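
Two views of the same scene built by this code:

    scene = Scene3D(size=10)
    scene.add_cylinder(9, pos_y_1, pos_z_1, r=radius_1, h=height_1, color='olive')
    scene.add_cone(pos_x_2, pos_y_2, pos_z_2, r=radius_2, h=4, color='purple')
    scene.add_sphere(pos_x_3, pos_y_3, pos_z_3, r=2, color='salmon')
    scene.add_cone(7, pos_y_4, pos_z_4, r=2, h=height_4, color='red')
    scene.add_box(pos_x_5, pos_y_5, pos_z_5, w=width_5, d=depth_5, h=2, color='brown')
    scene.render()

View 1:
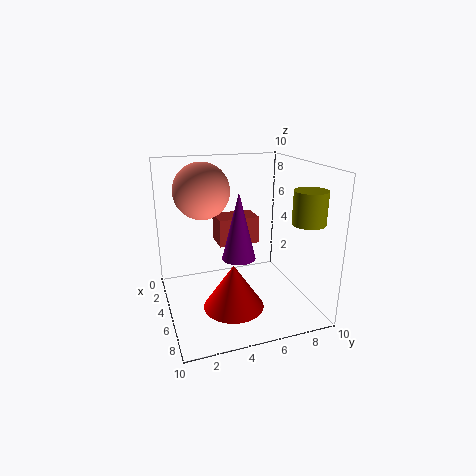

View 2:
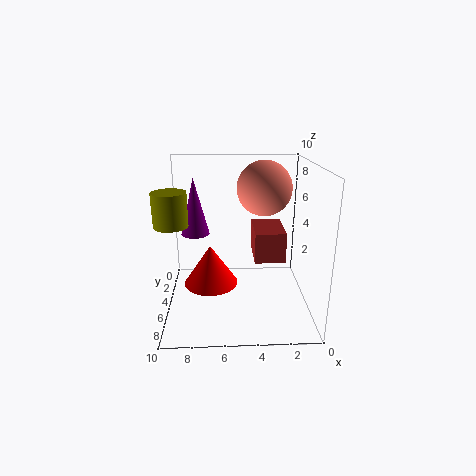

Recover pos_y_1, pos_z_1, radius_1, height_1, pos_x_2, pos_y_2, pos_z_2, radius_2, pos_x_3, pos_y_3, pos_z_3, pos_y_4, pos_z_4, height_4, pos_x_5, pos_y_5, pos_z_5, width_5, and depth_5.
pos_y_1 = 8
pos_z_1 = 7
radius_1 = 1
height_1 = 2
pos_x_2 = 8
pos_y_2 = 4
pos_z_2 = 5
radius_2 = 1
pos_x_3 = 3
pos_y_3 = 3
pos_z_3 = 8
pos_y_4 = 4
pos_z_4 = 1
height_4 = 3
pos_x_5 = 2
pos_y_5 = 4
pos_z_5 = 4
width_5 = 2
depth_5 = 3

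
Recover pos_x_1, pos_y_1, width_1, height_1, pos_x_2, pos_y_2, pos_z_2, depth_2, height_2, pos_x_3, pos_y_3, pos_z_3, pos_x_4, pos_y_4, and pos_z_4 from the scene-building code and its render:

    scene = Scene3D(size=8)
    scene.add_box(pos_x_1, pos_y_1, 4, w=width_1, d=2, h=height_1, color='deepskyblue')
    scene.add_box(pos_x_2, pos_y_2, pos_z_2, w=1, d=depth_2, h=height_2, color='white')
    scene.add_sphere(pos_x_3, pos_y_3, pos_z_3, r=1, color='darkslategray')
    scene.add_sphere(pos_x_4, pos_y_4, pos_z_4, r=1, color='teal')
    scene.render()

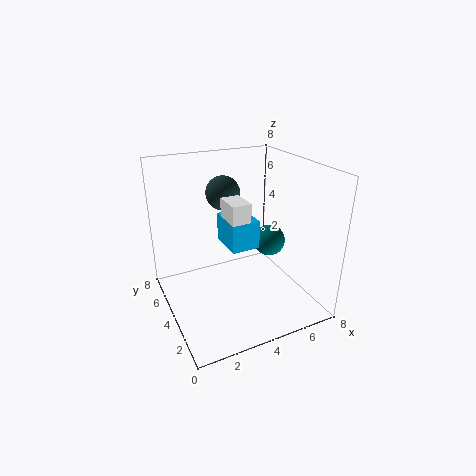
pos_x_1 = 3
pos_y_1 = 2.5
width_1 = 1.5
height_1 = 1.5
pos_x_2 = 3
pos_y_2 = 2.5
pos_z_2 = 5
depth_2 = 1.5
height_2 = 1.5
pos_x_3 = 4
pos_y_3 = 6
pos_z_3 = 6
pos_x_4 = 7
pos_y_4 = 5.5
pos_z_4 = 2.5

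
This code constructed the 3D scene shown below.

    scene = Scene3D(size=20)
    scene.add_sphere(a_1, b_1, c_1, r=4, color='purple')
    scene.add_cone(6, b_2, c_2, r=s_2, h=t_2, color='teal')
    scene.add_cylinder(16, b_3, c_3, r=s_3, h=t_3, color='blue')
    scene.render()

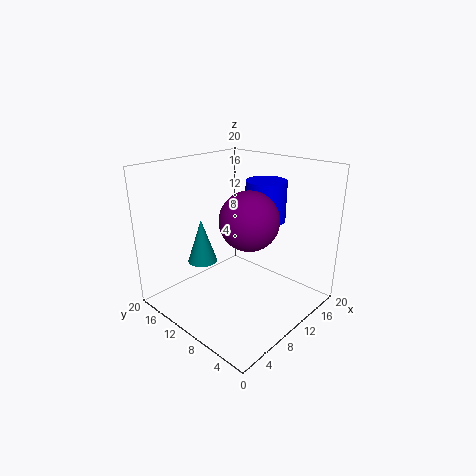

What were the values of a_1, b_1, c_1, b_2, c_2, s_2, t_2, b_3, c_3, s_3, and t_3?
a_1 = 10
b_1 = 8
c_1 = 13
b_2 = 13
c_2 = 7
s_2 = 2
t_2 = 6
b_3 = 10
c_3 = 11
s_3 = 3
t_3 = 6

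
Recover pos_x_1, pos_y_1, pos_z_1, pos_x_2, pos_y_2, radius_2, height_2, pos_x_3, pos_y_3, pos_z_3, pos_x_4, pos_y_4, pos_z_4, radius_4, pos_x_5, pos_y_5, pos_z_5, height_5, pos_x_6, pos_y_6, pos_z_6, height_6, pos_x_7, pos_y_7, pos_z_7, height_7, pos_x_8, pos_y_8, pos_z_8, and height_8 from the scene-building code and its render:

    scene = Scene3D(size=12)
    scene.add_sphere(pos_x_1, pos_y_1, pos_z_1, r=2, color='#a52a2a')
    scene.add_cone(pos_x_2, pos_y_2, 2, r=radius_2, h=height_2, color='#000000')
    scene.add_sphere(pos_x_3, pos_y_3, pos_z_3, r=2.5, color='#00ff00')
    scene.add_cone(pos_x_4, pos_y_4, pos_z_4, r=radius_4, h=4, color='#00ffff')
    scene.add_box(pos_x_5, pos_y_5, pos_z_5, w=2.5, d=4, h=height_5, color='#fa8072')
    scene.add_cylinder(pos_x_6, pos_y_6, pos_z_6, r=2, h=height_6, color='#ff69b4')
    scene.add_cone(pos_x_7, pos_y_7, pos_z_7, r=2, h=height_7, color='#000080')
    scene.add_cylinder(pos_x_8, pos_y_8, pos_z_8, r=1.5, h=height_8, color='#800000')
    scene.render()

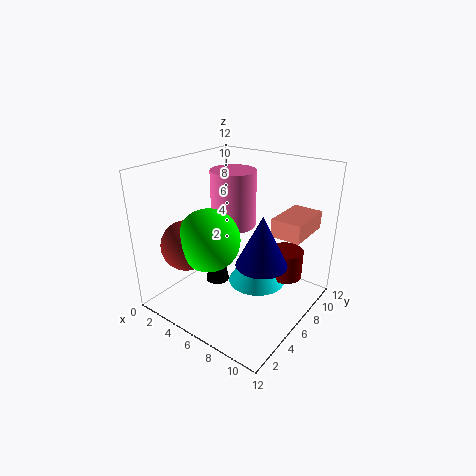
pos_x_1 = 3.5; pos_y_1 = 2.5; pos_z_1 = 6; pos_x_2 = 4.5; pos_y_2 = 5; radius_2 = 1; height_2 = 5; pos_x_3 = 5; pos_y_3 = 3.5; pos_z_3 = 6.5; pos_x_4 = 7; pos_y_4 = 7.5; pos_z_4 = 1.5; radius_4 = 2.5; pos_x_5 = 8.5; pos_y_5 = 7; pos_z_5 = 6.5; height_5 = 1.5; pos_x_6 = 4; pos_y_6 = 8; pos_z_6 = 6; height_6 = 5; pos_x_7 = 9; pos_y_7 = 5; pos_z_7 = 5; height_7 = 4; pos_x_8 = 9; pos_y_8 = 9; pos_z_8 = 2; height_8 = 2.5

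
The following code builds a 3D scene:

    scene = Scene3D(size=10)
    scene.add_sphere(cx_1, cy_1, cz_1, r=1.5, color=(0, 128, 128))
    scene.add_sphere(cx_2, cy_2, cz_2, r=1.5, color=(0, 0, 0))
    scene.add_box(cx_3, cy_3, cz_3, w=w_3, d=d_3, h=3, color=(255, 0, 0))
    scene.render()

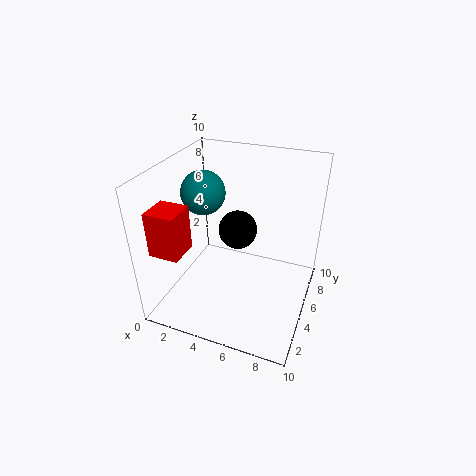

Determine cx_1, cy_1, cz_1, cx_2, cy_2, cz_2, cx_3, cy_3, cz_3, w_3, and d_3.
cx_1 = 2.5, cy_1 = 5, cz_1 = 8, cx_2 = 4, cy_2 = 7.5, cz_2 = 4, cx_3 = 0.5, cy_3 = 1, cz_3 = 5, w_3 = 2, d_3 = 2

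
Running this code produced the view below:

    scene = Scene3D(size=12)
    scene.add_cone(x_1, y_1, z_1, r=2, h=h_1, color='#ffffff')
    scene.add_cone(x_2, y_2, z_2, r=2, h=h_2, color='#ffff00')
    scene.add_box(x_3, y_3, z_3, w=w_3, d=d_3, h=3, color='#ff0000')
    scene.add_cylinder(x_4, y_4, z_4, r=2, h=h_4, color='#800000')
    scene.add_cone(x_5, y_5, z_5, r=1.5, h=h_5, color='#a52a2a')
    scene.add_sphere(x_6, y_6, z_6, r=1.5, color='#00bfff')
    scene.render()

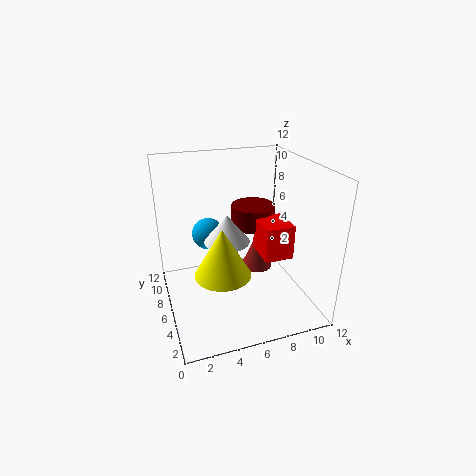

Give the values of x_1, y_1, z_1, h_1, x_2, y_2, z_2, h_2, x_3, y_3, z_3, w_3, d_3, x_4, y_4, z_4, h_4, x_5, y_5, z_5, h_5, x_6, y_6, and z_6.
x_1 = 5.5, y_1 = 7.5, z_1 = 5, h_1 = 2.5, x_2 = 3.5, y_2 = 2, z_2 = 5.5, h_2 = 3.5, x_3 = 8, y_3 = 4.5, z_3 = 4, w_3 = 2.5, d_3 = 3, x_4 = 8.5, y_4 = 9, z_4 = 5.5, h_4 = 2, x_5 = 9, y_5 = 9, z_5 = 1, h_5 = 3.5, x_6 = 4.5, y_6 = 10.5, z_6 = 4.5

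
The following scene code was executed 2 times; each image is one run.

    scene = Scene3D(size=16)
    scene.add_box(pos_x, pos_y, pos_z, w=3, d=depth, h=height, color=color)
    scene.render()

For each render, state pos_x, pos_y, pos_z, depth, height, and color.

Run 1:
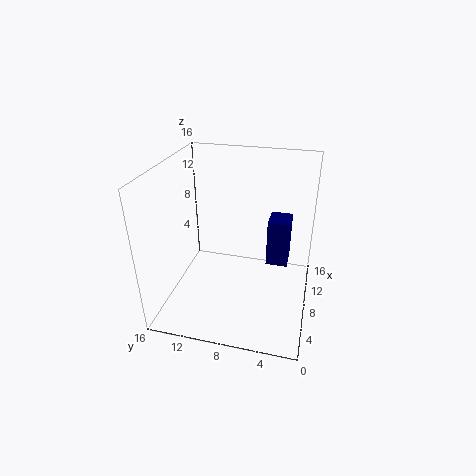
pos_x = 9.5
pos_y = 2.5
pos_z = 4
depth = 2.5
height = 5.5
color = 'navy'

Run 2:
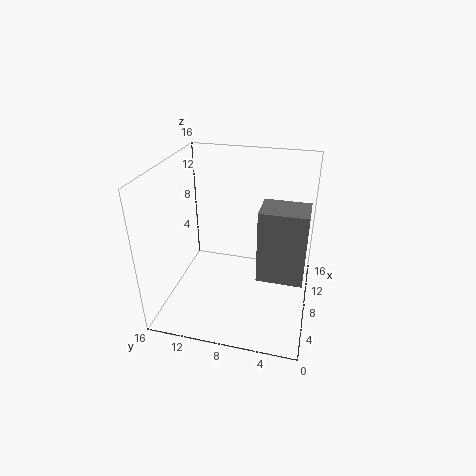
pos_x = 0.5
pos_y = 0.5
pos_z = 8.5
depth = 4
height = 6.5
color = 'gray'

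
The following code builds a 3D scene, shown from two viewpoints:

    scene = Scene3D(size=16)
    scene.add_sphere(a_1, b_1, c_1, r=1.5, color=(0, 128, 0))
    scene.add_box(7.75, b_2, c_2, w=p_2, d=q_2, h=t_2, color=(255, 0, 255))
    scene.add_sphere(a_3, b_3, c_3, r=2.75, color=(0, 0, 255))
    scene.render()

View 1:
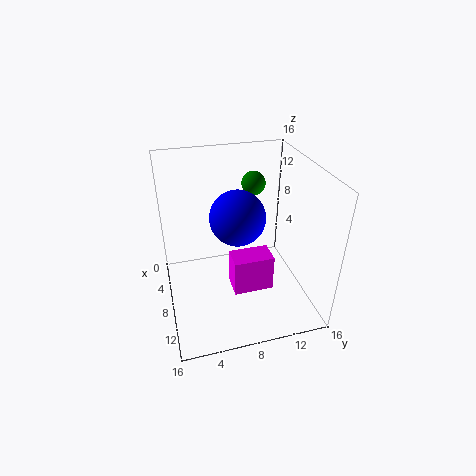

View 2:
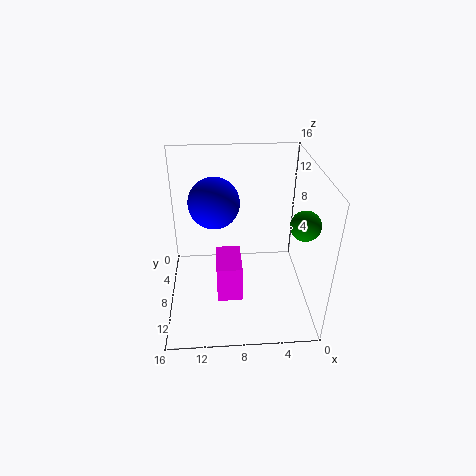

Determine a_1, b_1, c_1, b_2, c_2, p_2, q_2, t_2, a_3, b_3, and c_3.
a_1 = 1.75; b_1 = 11.75; c_1 = 11.5; b_2 = 7; c_2 = 2; p_2 = 2.75; q_2 = 4.5; t_2 = 4.25; a_3 = 10.5; b_3 = 7.25; c_3 = 12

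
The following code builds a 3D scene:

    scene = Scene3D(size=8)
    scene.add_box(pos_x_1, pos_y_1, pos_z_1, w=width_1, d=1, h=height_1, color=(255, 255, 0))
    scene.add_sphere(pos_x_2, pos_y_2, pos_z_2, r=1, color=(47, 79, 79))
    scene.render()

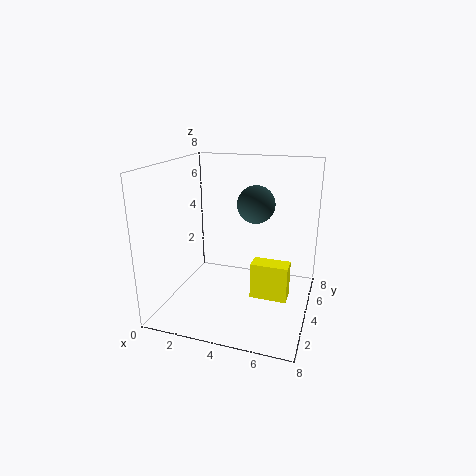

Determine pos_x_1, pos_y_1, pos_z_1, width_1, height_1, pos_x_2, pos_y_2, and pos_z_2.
pos_x_1 = 5; pos_y_1 = 3; pos_z_1 = 1; width_1 = 2; height_1 = 2; pos_x_2 = 5; pos_y_2 = 4; pos_z_2 = 6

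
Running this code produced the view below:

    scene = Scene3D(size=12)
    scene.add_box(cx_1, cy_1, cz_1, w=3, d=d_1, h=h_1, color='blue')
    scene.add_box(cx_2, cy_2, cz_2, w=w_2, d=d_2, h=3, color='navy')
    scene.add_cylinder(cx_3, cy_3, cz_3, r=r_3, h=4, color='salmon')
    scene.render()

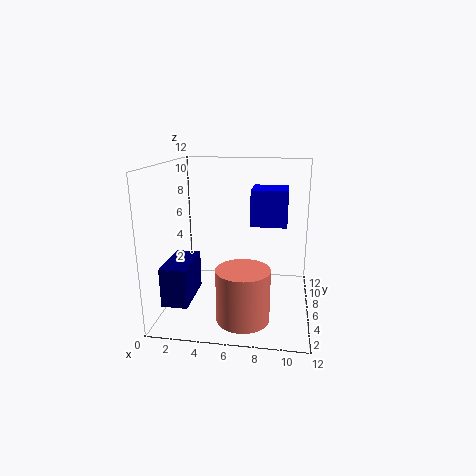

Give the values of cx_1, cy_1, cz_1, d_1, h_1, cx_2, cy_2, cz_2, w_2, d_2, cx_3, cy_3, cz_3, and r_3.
cx_1 = 7; cy_1 = 6; cz_1 = 7; d_1 = 3; h_1 = 3; cx_2 = 1; cy_2 = 1; cz_2 = 2; w_2 = 2; d_2 = 4; cx_3 = 7; cy_3 = 2; cz_3 = 1; r_3 = 2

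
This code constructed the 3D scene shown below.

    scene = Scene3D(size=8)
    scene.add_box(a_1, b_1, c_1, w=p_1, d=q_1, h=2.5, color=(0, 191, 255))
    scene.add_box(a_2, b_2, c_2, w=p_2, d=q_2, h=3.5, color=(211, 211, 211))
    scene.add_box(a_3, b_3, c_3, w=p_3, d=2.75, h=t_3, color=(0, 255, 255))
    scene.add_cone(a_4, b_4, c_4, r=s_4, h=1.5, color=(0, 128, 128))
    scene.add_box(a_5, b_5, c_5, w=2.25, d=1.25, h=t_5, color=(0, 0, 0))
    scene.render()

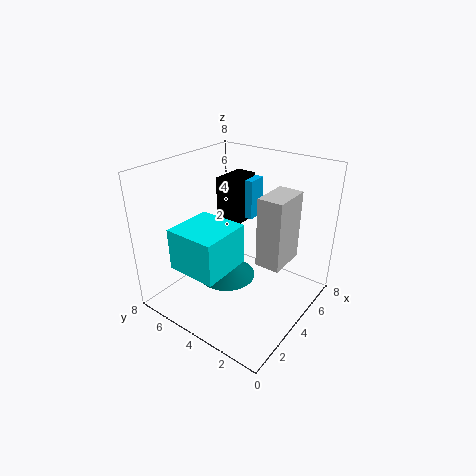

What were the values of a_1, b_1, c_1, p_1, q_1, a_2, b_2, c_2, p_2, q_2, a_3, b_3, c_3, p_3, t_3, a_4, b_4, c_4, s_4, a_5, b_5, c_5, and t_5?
a_1 = 6.75; b_1 = 5; c_1 = 3.75; p_1 = 1.25; q_1 = 2; a_2 = 2.75; b_2 = 0.75; c_2 = 3.75; p_2 = 2; q_2 = 1.25; a_3 = 0.75; b_3 = 3.25; c_3 = 3; p_3 = 2.75; t_3 = 2.25; a_4 = 4.5; b_4 = 5.25; c_4 = 0.75; s_4 = 1.75; a_5 = 5.5; b_5 = 5.5; c_5 = 3.5; t_5 = 3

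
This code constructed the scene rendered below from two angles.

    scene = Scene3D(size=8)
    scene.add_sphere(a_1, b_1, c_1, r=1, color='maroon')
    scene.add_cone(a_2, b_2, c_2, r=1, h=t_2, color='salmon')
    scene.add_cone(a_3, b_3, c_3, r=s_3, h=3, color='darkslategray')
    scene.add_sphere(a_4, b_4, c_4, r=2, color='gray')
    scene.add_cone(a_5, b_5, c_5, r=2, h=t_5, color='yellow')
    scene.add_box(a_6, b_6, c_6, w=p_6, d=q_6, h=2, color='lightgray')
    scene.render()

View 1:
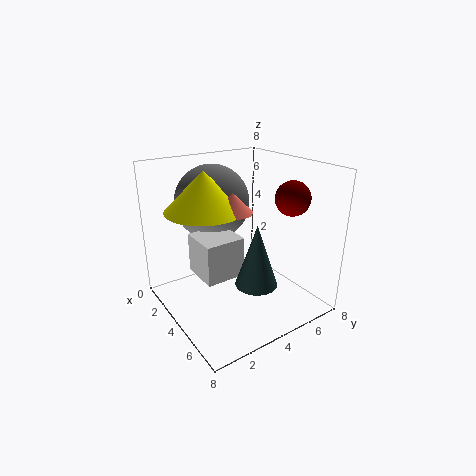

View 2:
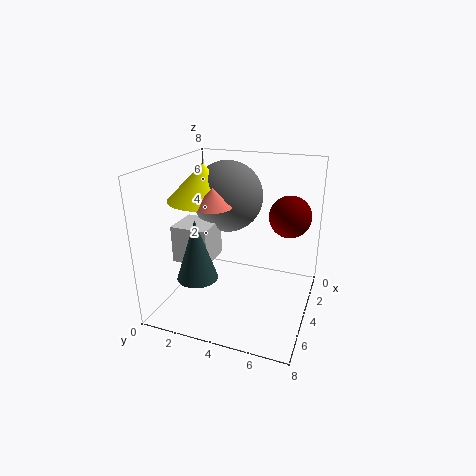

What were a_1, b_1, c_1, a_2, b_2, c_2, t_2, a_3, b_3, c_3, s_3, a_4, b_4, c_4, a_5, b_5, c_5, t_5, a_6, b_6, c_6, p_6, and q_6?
a_1 = 5
b_1 = 7
c_1 = 6
a_2 = 5
b_2 = 3
c_2 = 6
t_2 = 1
a_3 = 7
b_3 = 3
c_3 = 3
s_3 = 1
a_4 = 3
b_4 = 3
c_4 = 6
a_5 = 4
b_5 = 2
c_5 = 6
t_5 = 2
a_6 = 4
b_6 = 1
c_6 = 3
p_6 = 2
q_6 = 2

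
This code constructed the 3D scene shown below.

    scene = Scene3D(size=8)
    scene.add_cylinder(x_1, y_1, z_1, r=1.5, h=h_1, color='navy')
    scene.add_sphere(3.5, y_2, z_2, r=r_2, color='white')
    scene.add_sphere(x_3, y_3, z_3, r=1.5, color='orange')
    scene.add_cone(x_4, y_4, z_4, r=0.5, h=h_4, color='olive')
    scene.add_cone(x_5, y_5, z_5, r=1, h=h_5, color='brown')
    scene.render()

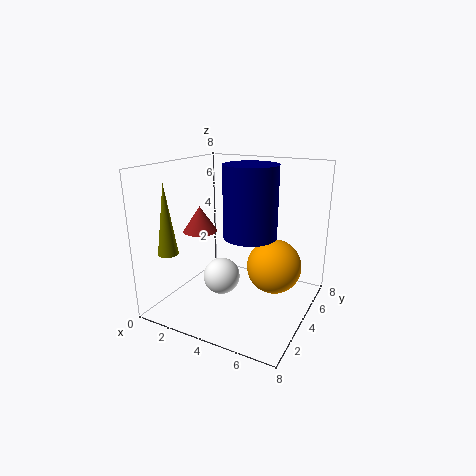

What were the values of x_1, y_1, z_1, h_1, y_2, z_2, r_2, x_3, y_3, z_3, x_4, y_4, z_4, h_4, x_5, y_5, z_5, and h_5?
x_1 = 4.5
y_1 = 4.5
z_1 = 4
h_1 = 4
y_2 = 3
z_2 = 2
r_2 = 1
x_3 = 6
y_3 = 4.5
z_3 = 2.5
x_4 = 2
y_4 = 0.5
z_4 = 4
h_4 = 3.5
x_5 = 1.5
y_5 = 4
z_5 = 4
h_5 = 1.5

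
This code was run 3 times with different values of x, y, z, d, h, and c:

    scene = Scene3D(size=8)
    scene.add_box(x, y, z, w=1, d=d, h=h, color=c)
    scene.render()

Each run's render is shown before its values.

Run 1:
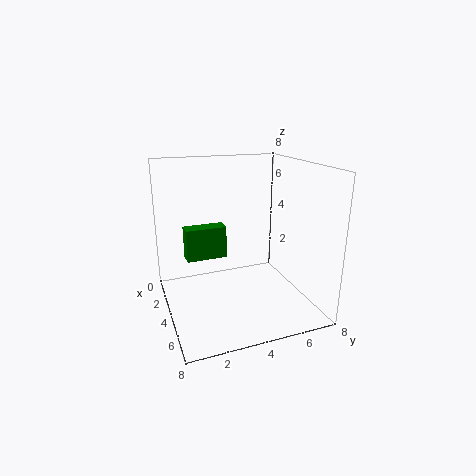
x = 1, y = 1.5, z = 2, d = 2.5, h = 2, c = 'green'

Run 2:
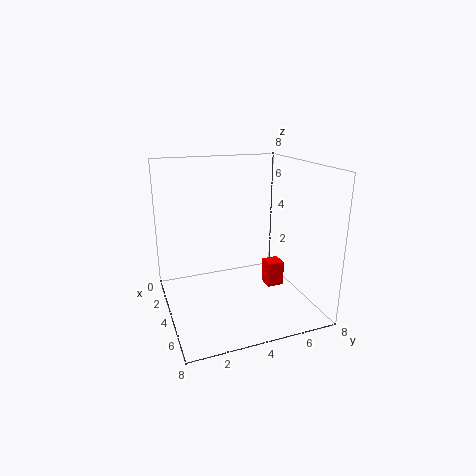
x = 3, y = 6, z = 0.5, d = 1, h = 1.5, c = 'red'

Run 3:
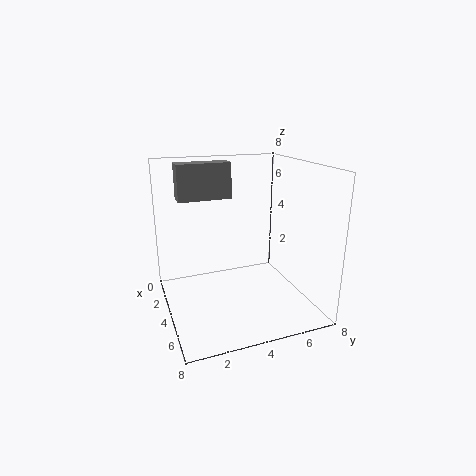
x = 2, y = 1, z = 6, d = 3, h = 2, c = 'gray'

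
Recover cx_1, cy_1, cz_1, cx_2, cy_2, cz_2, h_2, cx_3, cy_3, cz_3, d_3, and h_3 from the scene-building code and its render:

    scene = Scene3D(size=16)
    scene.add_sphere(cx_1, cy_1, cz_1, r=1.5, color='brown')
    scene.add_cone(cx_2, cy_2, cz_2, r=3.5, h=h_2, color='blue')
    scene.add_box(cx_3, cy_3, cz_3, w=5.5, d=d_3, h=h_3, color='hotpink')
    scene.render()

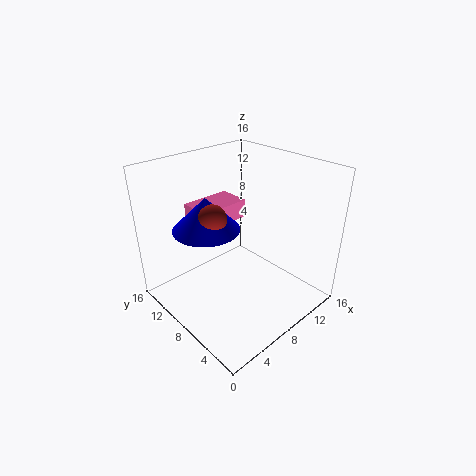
cx_1 = 4.5, cy_1 = 8, cz_1 = 11.5, cx_2 = 4.5, cy_2 = 9, cz_2 = 10, h_2 = 3.5, cx_3 = 4, cy_3 = 8.5, cz_3 = 10, d_3 = 3.5, h_3 = 2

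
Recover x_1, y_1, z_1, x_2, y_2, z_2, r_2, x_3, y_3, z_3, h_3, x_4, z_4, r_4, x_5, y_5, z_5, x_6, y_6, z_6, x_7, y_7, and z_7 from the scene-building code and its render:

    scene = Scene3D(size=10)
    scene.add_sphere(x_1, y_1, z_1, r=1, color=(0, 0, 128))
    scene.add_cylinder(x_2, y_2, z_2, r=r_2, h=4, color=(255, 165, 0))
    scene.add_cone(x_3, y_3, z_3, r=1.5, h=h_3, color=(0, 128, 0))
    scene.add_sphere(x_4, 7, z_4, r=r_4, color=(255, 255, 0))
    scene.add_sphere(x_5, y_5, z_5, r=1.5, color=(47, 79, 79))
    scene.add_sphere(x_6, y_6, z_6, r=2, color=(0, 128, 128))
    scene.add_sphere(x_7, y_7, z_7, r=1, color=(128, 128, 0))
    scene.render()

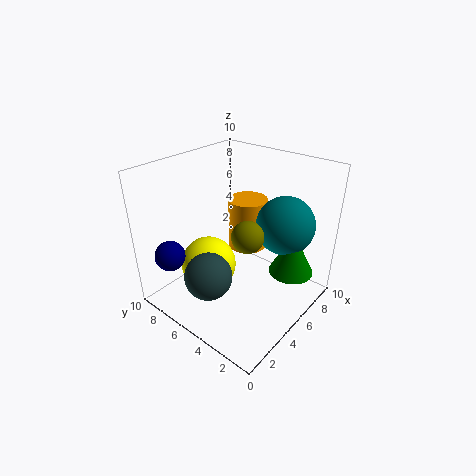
x_1 = 1
y_1 = 7.5
z_1 = 4.5
x_2 = 8
y_2 = 6.5
z_2 = 2.5
r_2 = 1.5
x_3 = 6.5
y_3 = 1.5
z_3 = 3
h_3 = 3
x_4 = 4
z_4 = 2.5
r_4 = 2
x_5 = 1.5
y_5 = 4.5
z_5 = 4
x_6 = 7
y_6 = 2.5
z_6 = 6
x_7 = 3.5
y_7 = 3
z_7 = 6.5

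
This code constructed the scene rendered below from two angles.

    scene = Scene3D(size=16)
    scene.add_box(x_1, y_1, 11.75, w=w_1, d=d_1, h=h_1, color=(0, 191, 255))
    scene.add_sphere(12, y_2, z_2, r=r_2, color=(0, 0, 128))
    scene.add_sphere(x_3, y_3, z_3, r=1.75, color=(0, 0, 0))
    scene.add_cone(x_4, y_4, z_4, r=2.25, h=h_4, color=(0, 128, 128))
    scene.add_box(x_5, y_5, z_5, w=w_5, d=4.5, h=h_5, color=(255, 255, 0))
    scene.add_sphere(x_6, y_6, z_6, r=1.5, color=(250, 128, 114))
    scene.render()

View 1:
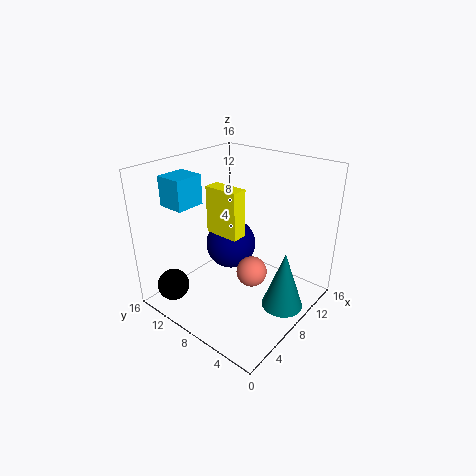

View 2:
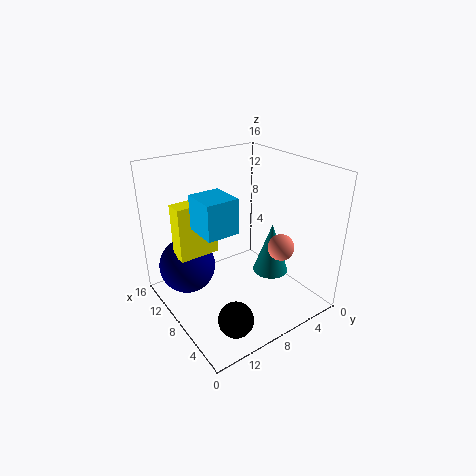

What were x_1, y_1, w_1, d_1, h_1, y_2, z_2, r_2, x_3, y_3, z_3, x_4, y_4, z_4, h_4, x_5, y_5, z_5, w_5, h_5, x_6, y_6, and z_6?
x_1 = 3, y_1 = 11.5, w_1 = 3.25, d_1 = 3, h_1 = 3.25, y_2 = 12.5, z_2 = 4, r_2 = 3.25, x_3 = 2, y_3 = 12.5, z_3 = 3, x_4 = 8.75, y_4 = 2.25, z_4 = 1.25, h_4 = 6.5, x_5 = 9.5, y_5 = 9.75, z_5 = 6.25, w_5 = 2, h_5 = 6, x_6 = 5.25, y_6 = 4, z_6 = 6.75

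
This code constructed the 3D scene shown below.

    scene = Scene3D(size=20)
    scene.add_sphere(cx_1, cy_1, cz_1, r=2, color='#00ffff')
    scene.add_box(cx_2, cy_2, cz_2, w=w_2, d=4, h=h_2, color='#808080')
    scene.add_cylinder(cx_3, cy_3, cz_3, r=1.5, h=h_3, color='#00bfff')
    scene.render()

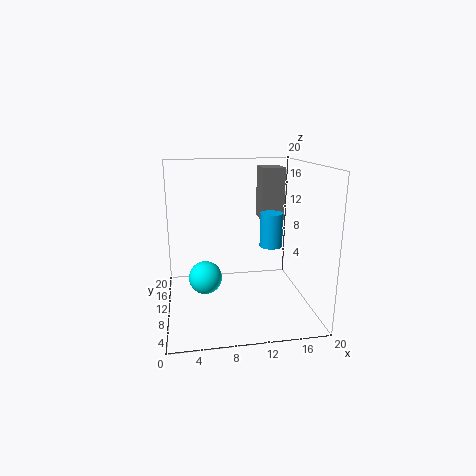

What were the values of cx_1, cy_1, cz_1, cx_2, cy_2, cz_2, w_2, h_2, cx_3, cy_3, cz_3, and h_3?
cx_1 = 5; cy_1 = 4.5; cz_1 = 7; cx_2 = 14.5; cy_2 = 14.5; cz_2 = 11; w_2 = 3.5; h_2 = 8; cx_3 = 14; cy_3 = 7.5; cz_3 = 9.5; h_3 = 4.5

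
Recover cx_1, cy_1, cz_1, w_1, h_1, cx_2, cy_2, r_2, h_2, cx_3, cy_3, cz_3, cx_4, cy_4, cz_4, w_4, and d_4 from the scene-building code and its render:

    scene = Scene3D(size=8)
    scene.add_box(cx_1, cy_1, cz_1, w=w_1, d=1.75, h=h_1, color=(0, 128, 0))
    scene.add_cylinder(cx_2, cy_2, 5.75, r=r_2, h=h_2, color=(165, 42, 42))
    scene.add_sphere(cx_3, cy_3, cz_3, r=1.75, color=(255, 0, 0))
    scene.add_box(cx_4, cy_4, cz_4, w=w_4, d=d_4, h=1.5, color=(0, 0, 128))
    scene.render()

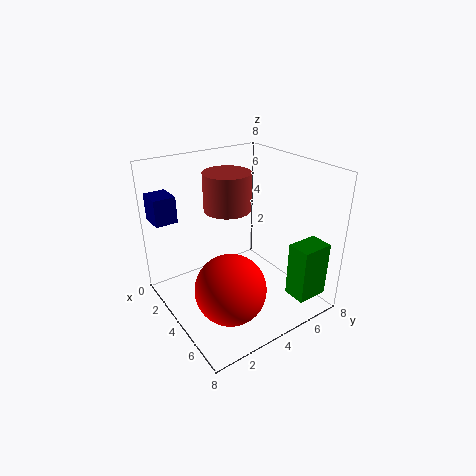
cx_1 = 6.5, cy_1 = 5.5, cz_1 = 1.25, w_1 = 1.25, h_1 = 3, cx_2 = 3.75, cy_2 = 3.5, r_2 = 1.25, h_2 = 2, cx_3 = 6.25, cy_3 = 2, cz_3 = 2.75, cx_4 = 0.25, cy_4 = 0.25, cz_4 = 4.75, w_4 = 1.5, d_4 = 1.25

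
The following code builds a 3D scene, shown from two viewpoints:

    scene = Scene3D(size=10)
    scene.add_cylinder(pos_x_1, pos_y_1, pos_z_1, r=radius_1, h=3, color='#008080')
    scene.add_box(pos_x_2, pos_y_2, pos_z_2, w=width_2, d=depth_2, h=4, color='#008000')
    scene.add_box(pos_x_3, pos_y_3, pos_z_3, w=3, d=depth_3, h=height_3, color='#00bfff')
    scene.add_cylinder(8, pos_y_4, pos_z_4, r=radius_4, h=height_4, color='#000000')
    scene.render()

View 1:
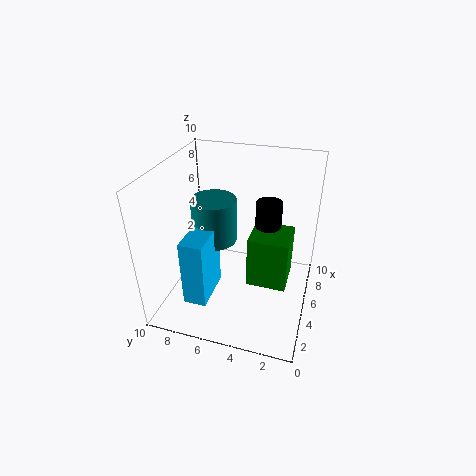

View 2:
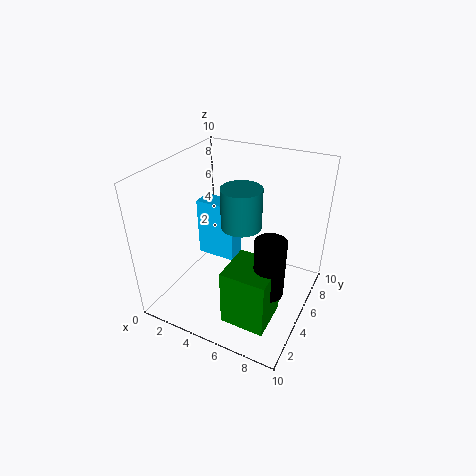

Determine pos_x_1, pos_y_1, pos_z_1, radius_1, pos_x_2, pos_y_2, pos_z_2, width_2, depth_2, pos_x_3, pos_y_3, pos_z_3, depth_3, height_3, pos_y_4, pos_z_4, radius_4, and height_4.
pos_x_1 = 4.5, pos_y_1 = 6.5, pos_z_1 = 5, radius_1 = 1.5, pos_x_2 = 5.5, pos_y_2 = 1.5, pos_z_2 = 0.5, width_2 = 3, depth_2 = 3, pos_x_3 = 1, pos_y_3 = 6, pos_z_3 = 2, depth_3 = 1.5, height_3 = 4.5, pos_y_4 = 3.5, pos_z_4 = 2.5, radius_4 = 1, height_4 = 4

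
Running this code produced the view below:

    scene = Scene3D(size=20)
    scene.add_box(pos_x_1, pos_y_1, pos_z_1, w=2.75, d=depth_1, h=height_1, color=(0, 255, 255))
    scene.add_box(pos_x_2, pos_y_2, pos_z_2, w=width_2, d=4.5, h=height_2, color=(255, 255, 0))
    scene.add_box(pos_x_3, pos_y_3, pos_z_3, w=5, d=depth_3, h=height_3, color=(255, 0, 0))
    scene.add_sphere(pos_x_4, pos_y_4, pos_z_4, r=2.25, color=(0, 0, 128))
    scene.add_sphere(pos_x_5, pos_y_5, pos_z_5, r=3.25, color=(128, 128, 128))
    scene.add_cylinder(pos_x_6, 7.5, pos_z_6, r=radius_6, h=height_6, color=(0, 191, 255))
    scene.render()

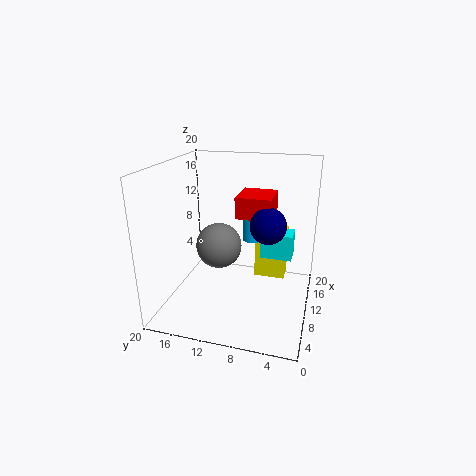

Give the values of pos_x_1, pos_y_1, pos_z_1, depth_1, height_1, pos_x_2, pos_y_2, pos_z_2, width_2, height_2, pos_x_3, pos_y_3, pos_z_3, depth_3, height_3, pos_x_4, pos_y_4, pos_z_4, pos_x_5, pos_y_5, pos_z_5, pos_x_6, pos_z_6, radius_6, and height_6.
pos_x_1 = 7
pos_y_1 = 2.25
pos_z_1 = 9
depth_1 = 4
height_1 = 3.25
pos_x_2 = 13
pos_y_2 = 3.75
pos_z_2 = 2.75
width_2 = 3
height_2 = 7.5
pos_x_3 = 6.75
pos_y_3 = 5
pos_z_3 = 14
depth_3 = 4.5
height_3 = 2.75
pos_x_4 = 6.75
pos_y_4 = 5.25
pos_z_4 = 13.5
pos_x_5 = 10.5
pos_y_5 = 13
pos_z_5 = 8.25
pos_x_6 = 8
pos_z_6 = 11
radius_6 = 1.25
height_6 = 3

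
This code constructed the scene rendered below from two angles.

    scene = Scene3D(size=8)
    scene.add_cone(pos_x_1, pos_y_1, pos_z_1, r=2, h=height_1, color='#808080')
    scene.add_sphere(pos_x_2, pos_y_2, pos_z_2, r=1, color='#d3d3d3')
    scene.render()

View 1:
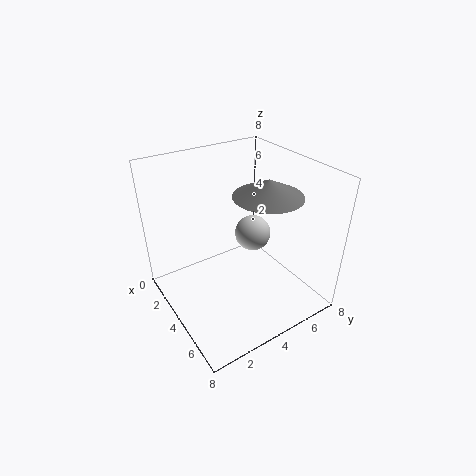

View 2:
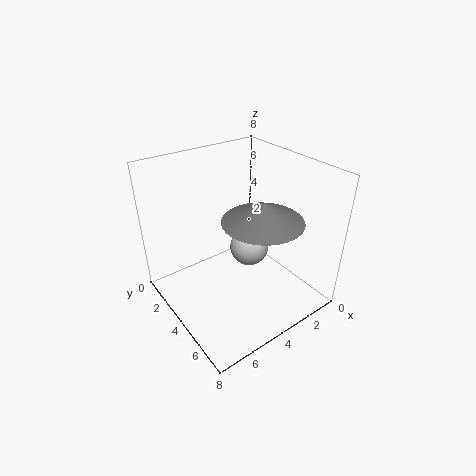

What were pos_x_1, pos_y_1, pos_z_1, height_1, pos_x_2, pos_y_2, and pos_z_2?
pos_x_1 = 4, pos_y_1 = 6, pos_z_1 = 6, height_1 = 1, pos_x_2 = 4, pos_y_2 = 5, pos_z_2 = 4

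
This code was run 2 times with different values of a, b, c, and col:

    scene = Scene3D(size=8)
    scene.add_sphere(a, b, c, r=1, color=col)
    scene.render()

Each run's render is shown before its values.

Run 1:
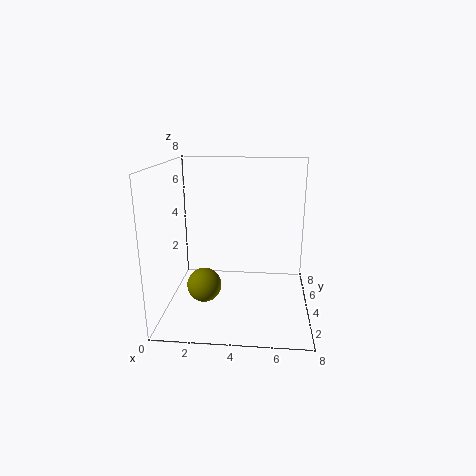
a = 2, b = 4, c = 1, col = 'olive'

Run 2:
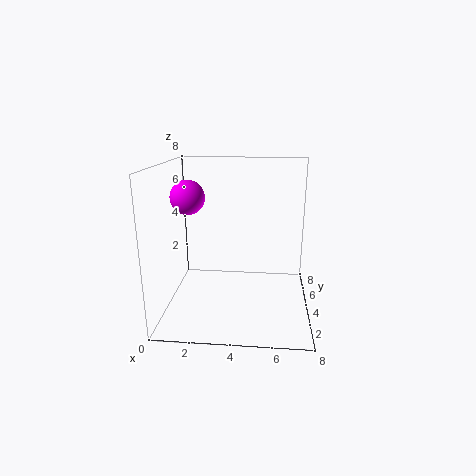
a = 1, b = 5, c = 6, col = 'magenta'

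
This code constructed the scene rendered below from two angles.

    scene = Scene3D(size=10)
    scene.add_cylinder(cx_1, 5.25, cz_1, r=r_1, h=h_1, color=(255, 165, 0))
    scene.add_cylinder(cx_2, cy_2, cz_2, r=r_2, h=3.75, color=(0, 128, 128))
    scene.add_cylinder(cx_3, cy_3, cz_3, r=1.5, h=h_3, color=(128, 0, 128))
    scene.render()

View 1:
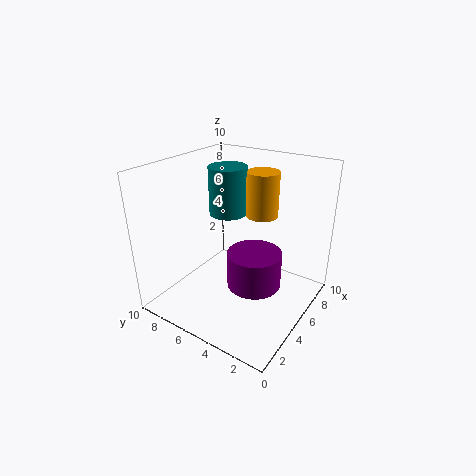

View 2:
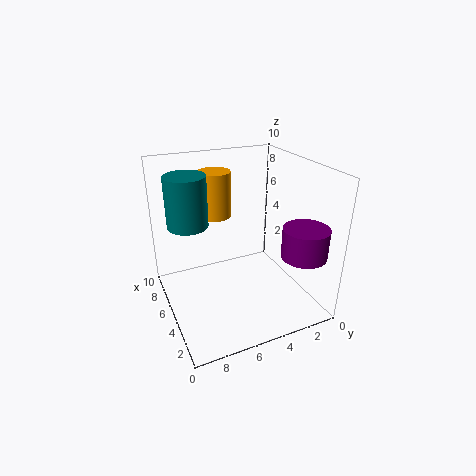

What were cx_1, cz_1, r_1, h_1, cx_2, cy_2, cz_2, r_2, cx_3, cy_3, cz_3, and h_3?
cx_1 = 8.75; cz_1 = 5.25; r_1 = 1.25; h_1 = 3.5; cx_2 = 7.75; cy_2 = 7.75; cz_2 = 5.25; r_2 = 1.5; cx_3 = 1.75; cy_3 = 1.75; cz_3 = 4.5; h_3 = 2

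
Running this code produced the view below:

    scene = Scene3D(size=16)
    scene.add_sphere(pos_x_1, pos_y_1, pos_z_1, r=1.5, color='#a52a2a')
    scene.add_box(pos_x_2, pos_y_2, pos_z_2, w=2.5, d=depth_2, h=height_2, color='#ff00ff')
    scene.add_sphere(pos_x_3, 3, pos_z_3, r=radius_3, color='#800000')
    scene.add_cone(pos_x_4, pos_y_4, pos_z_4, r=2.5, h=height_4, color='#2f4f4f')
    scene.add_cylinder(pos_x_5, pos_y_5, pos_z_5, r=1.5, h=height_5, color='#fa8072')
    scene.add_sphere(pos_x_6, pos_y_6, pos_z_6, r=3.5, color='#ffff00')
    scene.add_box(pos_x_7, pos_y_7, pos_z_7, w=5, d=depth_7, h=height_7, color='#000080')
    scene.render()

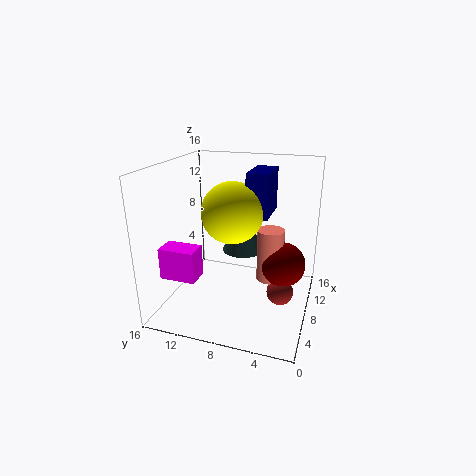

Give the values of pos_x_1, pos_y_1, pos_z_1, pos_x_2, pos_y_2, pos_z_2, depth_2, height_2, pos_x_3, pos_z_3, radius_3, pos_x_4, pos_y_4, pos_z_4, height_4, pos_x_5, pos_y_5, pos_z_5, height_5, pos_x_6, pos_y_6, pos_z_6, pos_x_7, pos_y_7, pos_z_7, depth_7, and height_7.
pos_x_1 = 8, pos_y_1 = 3, pos_z_1 = 2, pos_x_2 = 3.5, pos_y_2 = 11.5, pos_z_2 = 4, depth_2 = 4, height_2 = 3.5, pos_x_3 = 9, pos_z_3 = 5, radius_3 = 2.5, pos_x_4 = 11.5, pos_y_4 = 8.5, pos_z_4 = 5, height_4 = 5.5, pos_x_5 = 9, pos_y_5 = 4.5, pos_z_5 = 3, height_5 = 6, pos_x_6 = 9, pos_y_6 = 9, pos_z_6 = 10.5, pos_x_7 = 9, pos_y_7 = 5, pos_z_7 = 10, depth_7 = 2.5, height_7 = 5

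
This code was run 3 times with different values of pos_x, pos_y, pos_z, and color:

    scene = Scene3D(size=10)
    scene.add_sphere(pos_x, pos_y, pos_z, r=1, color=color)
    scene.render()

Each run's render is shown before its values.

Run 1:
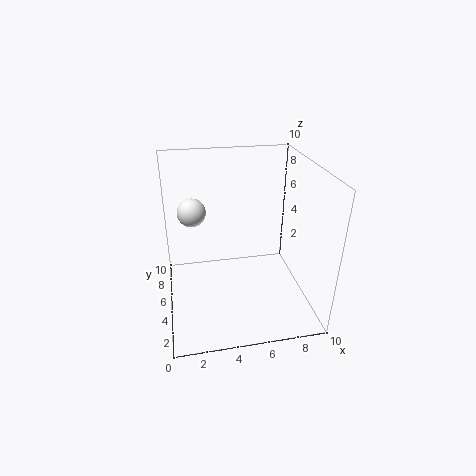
pos_x = 2; pos_y = 6.5; pos_z = 6.5; color = 'white'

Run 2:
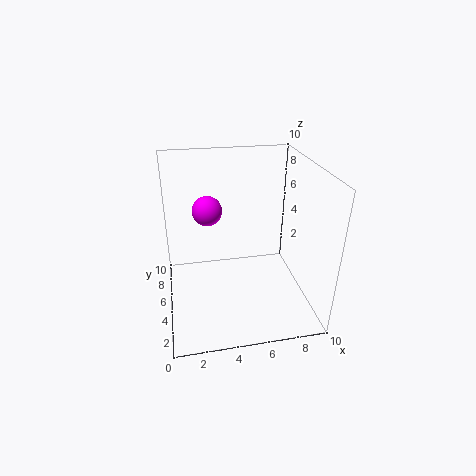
pos_x = 3; pos_y = 5.5; pos_z = 7; color = 'magenta'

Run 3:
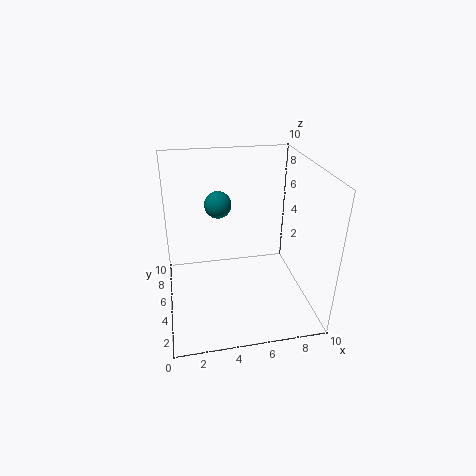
pos_x = 4; pos_y = 7.5; pos_z = 6.5; color = 'teal'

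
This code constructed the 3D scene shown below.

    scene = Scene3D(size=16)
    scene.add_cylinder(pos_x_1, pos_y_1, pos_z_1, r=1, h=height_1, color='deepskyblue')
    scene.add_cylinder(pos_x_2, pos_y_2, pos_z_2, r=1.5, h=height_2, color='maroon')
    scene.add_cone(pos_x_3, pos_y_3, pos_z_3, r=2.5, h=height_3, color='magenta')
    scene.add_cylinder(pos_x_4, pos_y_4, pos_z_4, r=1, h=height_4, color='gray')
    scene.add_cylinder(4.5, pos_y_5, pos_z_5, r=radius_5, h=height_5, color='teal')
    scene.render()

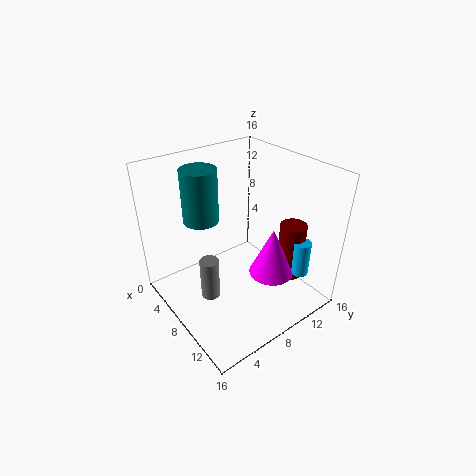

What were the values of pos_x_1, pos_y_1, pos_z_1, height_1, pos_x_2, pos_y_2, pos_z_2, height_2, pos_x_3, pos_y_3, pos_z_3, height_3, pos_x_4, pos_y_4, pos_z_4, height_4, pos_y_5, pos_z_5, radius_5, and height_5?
pos_x_1 = 13; pos_y_1 = 13; pos_z_1 = 4; height_1 = 4; pos_x_2 = 11.5; pos_y_2 = 13; pos_z_2 = 3; height_2 = 6.5; pos_x_3 = 11; pos_y_3 = 10.5; pos_z_3 = 4; height_3 = 5.5; pos_x_4 = 9; pos_y_4 = 3.5; pos_z_4 = 3; height_4 = 4.5; pos_y_5 = 5.5; pos_z_5 = 9.5; radius_5 = 2; height_5 = 6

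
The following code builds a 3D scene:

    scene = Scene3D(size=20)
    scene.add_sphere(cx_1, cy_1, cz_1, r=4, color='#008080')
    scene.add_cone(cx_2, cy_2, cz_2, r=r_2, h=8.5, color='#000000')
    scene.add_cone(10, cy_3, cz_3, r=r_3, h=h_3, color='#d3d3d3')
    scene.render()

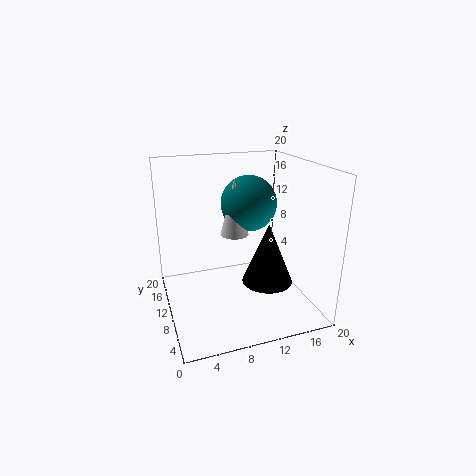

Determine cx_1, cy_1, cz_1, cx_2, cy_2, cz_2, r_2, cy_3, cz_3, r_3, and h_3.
cx_1 = 12.5; cy_1 = 12.5; cz_1 = 14; cx_2 = 13.5; cy_2 = 7.5; cz_2 = 4; r_2 = 3.5; cy_3 = 11.5; cz_3 = 10; r_3 = 2; h_3 = 8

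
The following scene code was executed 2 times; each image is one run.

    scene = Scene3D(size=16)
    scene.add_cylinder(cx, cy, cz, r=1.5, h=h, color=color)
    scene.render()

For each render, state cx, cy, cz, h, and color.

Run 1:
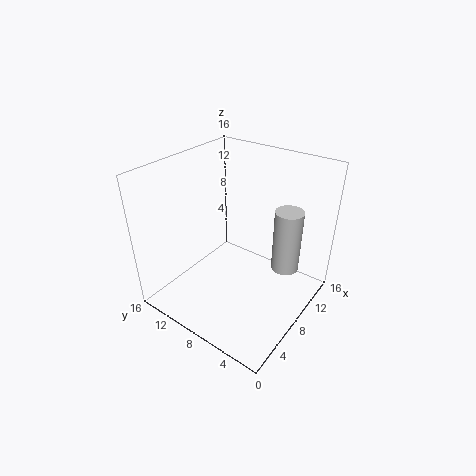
cx = 10
cy = 3
cz = 5
h = 7
color = 'lightgray'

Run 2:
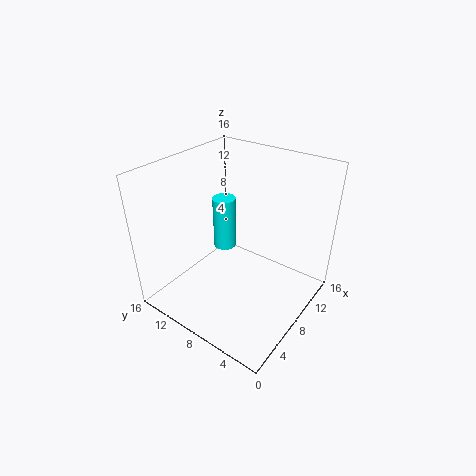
cx = 12.5
cy = 13.5
cz = 2.5
h = 7
color = 'cyan'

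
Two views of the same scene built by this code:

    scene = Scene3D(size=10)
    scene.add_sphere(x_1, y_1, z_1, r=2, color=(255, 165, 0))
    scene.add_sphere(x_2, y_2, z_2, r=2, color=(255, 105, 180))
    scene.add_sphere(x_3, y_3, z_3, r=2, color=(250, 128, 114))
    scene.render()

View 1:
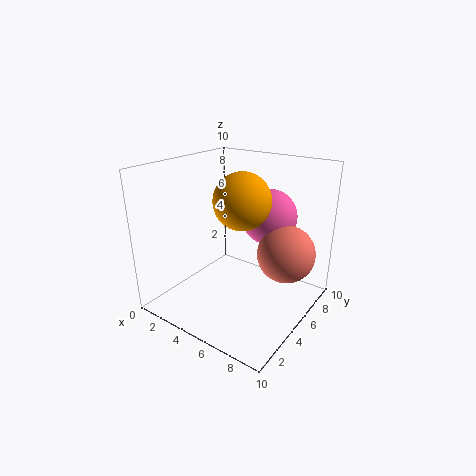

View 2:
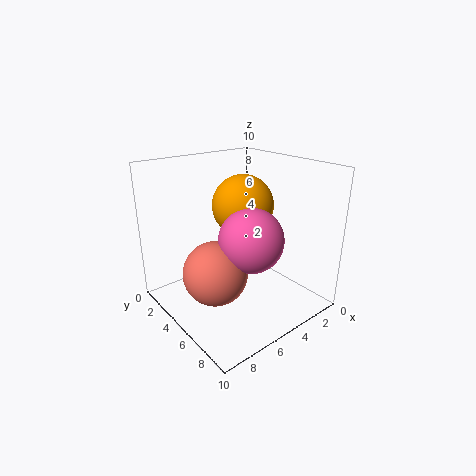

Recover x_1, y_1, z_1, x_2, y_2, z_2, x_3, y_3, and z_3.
x_1 = 5, y_1 = 5.5, z_1 = 7.5, x_2 = 6, y_2 = 7.5, z_2 = 6, x_3 = 8, y_3 = 6.5, z_3 = 4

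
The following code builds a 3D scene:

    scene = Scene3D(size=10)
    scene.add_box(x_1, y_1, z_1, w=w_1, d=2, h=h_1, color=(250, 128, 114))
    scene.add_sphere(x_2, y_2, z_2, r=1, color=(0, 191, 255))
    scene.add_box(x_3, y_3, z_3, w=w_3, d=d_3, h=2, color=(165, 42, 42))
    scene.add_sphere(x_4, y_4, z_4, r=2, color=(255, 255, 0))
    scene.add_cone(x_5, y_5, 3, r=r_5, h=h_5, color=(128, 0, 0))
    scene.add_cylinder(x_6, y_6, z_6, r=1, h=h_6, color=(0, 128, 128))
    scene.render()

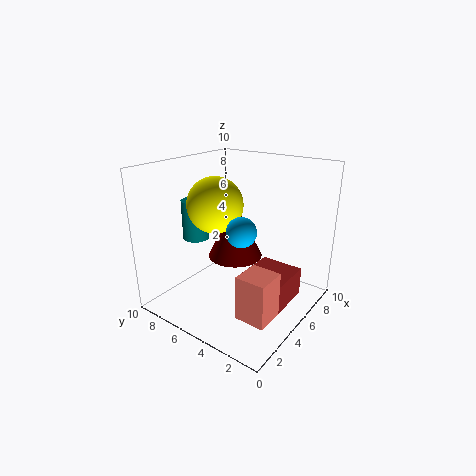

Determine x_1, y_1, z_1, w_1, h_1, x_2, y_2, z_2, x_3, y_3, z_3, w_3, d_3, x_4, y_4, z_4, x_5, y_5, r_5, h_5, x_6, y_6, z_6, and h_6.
x_1 = 2
y_1 = 1
z_1 = 1
w_1 = 2
h_1 = 3
x_2 = 4
y_2 = 4
z_2 = 6
x_3 = 4
y_3 = 1
z_3 = 1
w_3 = 3
d_3 = 3
x_4 = 5
y_4 = 7
z_4 = 7
x_5 = 6
y_5 = 6
r_5 = 2
h_5 = 4
x_6 = 5
y_6 = 9
z_6 = 4
h_6 = 3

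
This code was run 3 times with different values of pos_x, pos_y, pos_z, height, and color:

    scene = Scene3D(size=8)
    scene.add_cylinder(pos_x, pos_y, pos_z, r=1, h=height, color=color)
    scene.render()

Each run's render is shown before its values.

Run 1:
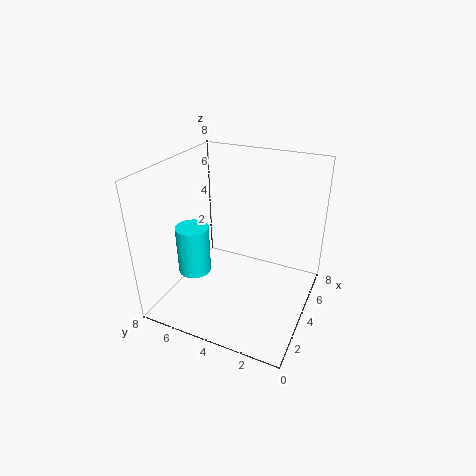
pos_x = 4, pos_y = 7, pos_z = 1, height = 3, color = 'cyan'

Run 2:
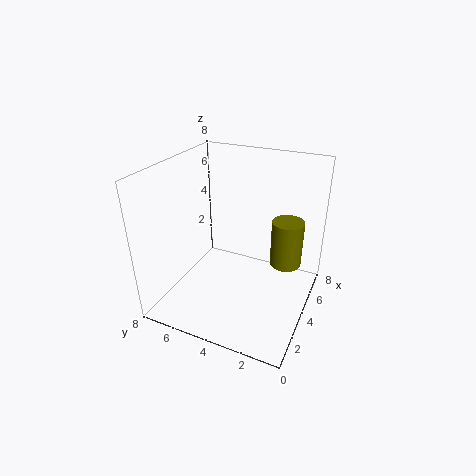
pos_x = 7, pos_y = 2, pos_z = 1, height = 3, color = 'olive'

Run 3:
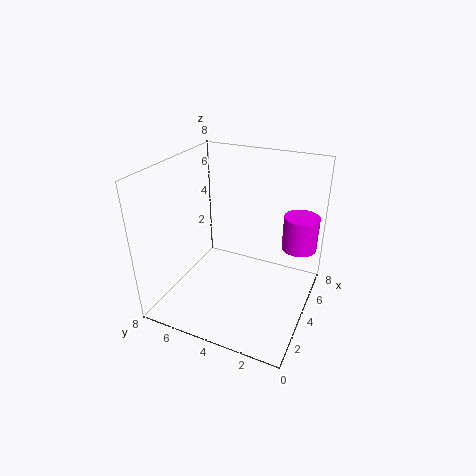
pos_x = 6, pos_y = 1, pos_z = 3, height = 2, color = 'magenta'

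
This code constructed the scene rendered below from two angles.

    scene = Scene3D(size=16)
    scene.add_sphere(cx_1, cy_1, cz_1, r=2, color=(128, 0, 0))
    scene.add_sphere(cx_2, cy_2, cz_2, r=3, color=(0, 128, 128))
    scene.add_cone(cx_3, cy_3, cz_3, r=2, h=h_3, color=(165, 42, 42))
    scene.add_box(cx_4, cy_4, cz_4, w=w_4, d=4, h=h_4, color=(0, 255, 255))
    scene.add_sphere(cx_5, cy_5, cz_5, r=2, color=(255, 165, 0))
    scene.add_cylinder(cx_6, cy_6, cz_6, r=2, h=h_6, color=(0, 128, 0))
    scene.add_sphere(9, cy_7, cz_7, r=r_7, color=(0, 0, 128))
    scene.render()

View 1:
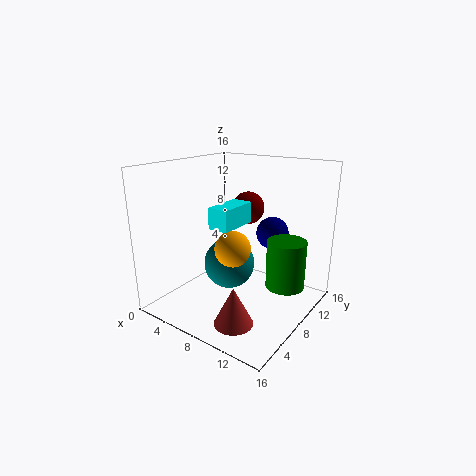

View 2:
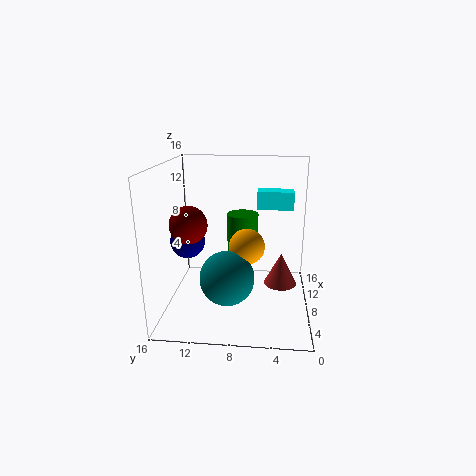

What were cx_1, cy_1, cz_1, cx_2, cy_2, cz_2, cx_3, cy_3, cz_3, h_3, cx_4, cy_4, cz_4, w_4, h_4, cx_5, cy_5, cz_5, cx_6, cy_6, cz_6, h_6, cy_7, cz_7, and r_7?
cx_1 = 6
cy_1 = 13
cz_1 = 10
cx_2 = 6
cy_2 = 9
cz_2 = 4
cx_3 = 11
cy_3 = 3
cz_3 = 1
h_3 = 4
cx_4 = 9
cy_4 = 2
cz_4 = 11
w_4 = 2
h_4 = 2
cx_5 = 8
cy_5 = 7
cz_5 = 7
cx_6 = 14
cy_6 = 8
cz_6 = 4
h_6 = 5
cy_7 = 14
cz_7 = 7
r_7 = 2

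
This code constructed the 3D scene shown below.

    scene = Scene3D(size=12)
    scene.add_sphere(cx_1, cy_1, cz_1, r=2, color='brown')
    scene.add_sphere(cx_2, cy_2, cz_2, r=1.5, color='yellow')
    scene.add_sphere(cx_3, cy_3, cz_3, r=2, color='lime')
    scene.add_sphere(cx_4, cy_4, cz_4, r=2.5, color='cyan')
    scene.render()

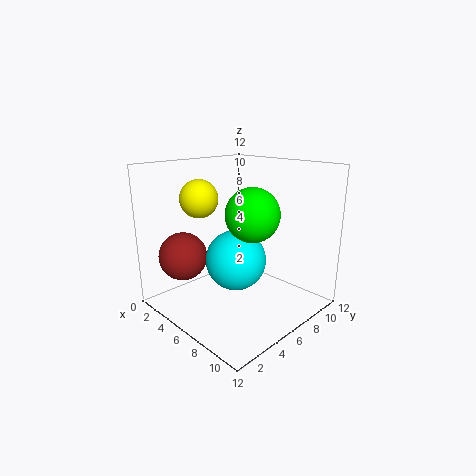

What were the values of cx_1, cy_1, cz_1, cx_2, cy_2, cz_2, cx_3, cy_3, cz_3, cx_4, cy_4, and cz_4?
cx_1 = 3; cy_1 = 2.5; cz_1 = 4.5; cx_2 = 4.5; cy_2 = 3.25; cz_2 = 9.5; cx_3 = 8.75; cy_3 = 4.75; cz_3 = 8.75; cx_4 = 6.25; cy_4 = 5.5; cz_4 = 4.25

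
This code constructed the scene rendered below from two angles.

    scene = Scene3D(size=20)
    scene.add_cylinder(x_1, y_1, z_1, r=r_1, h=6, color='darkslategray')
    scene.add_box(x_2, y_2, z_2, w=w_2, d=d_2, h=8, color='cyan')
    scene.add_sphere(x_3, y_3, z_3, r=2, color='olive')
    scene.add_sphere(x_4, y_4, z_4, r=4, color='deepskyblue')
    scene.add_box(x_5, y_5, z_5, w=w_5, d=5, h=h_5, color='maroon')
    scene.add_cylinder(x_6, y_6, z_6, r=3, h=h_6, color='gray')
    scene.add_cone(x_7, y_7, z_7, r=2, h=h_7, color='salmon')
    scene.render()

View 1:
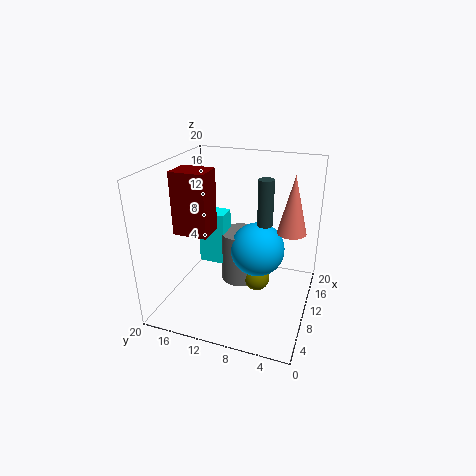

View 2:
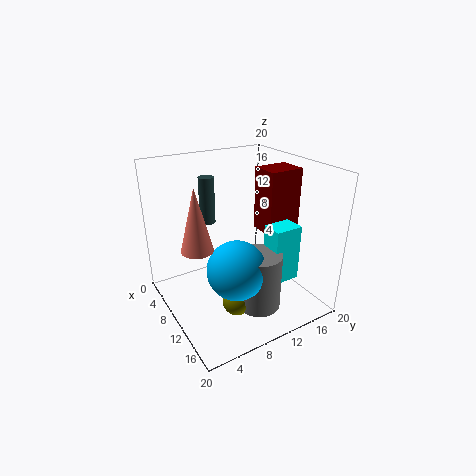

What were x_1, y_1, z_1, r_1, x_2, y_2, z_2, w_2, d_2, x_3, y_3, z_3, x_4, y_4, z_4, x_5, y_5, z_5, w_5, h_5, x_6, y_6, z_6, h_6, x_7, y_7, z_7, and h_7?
x_1 = 9; y_1 = 6; z_1 = 13; r_1 = 1; x_2 = 12; y_2 = 13; z_2 = 4; w_2 = 3; d_2 = 4; x_3 = 13; y_3 = 8; z_3 = 2; x_4 = 13; y_4 = 8; z_4 = 7; x_5 = 8; y_5 = 14; z_5 = 10; w_5 = 4; h_5 = 9; x_6 = 14; y_6 = 11; z_6 = 1; h_6 = 8; x_7 = 12; y_7 = 3; z_7 = 11; h_7 = 8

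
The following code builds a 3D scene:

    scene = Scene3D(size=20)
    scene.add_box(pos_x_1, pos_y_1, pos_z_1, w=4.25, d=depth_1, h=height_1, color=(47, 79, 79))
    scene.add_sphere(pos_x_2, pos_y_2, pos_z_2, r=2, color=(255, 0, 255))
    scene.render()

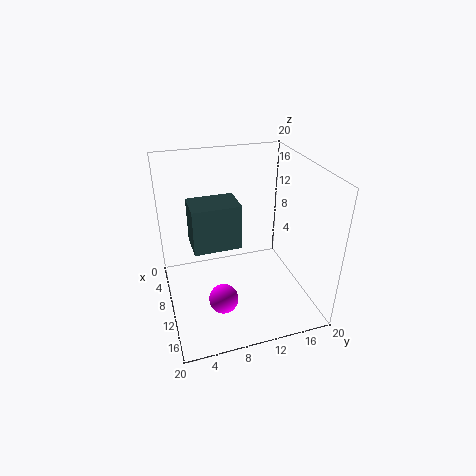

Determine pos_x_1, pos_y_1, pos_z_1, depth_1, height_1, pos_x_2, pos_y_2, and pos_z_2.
pos_x_1 = 9.75, pos_y_1 = 3.25, pos_z_1 = 11, depth_1 = 6, height_1 = 5.75, pos_x_2 = 13.75, pos_y_2 = 6.75, pos_z_2 = 3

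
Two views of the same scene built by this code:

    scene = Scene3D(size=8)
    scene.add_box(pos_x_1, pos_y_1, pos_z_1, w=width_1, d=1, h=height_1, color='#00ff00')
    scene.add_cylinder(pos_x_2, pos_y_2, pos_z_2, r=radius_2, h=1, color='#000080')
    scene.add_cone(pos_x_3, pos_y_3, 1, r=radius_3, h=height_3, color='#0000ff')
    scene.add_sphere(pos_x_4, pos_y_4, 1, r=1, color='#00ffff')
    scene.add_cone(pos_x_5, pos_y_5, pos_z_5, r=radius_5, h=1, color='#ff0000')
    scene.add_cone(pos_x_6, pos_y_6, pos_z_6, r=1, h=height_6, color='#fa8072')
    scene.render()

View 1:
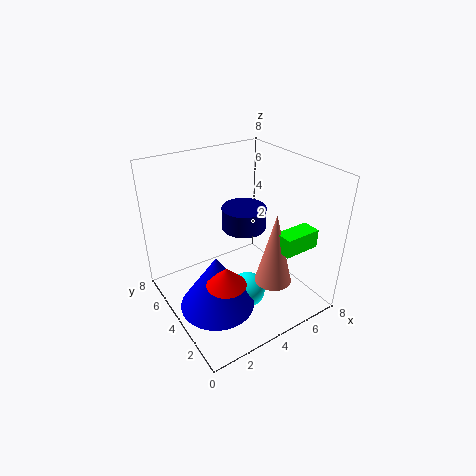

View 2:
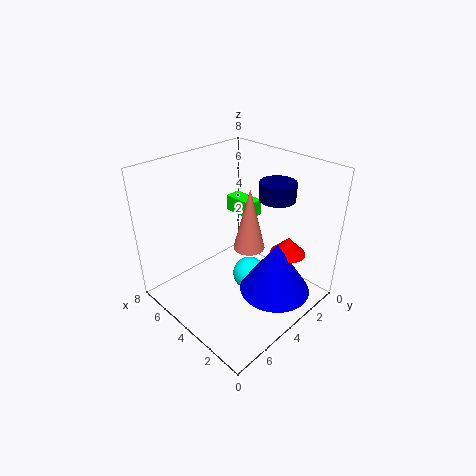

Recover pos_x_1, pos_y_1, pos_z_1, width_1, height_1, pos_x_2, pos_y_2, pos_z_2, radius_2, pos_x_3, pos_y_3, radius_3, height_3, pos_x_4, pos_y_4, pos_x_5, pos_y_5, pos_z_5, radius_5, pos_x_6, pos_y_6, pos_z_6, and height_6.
pos_x_1 = 5, pos_y_1 = 1, pos_z_1 = 4, width_1 = 2, height_1 = 1, pos_x_2 = 3, pos_y_2 = 2, pos_z_2 = 6, radius_2 = 1, pos_x_3 = 2, pos_y_3 = 3, radius_3 = 2, height_3 = 3, pos_x_4 = 4, pos_y_4 = 3, pos_x_5 = 2, pos_y_5 = 2, pos_z_5 = 3, radius_5 = 1, pos_x_6 = 5, pos_y_6 = 2, pos_z_6 = 2, height_6 = 4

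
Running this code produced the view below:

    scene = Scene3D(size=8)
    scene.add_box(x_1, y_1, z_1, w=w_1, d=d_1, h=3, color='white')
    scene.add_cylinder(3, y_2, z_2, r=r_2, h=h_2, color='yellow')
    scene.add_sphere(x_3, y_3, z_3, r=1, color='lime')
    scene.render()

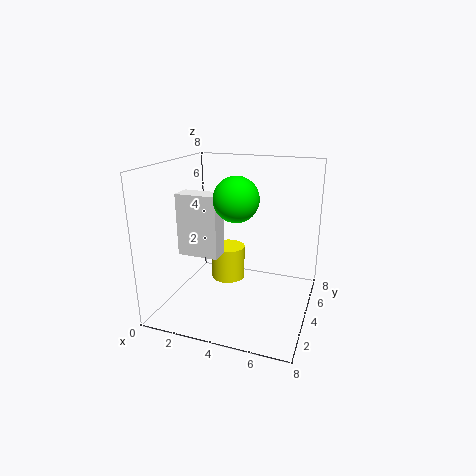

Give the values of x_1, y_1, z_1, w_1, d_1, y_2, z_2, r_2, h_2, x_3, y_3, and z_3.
x_1 = 2, y_1 = 1, z_1 = 4, w_1 = 2, d_1 = 1, y_2 = 5, z_2 = 1, r_2 = 1, h_2 = 2, x_3 = 5, y_3 = 1, z_3 = 7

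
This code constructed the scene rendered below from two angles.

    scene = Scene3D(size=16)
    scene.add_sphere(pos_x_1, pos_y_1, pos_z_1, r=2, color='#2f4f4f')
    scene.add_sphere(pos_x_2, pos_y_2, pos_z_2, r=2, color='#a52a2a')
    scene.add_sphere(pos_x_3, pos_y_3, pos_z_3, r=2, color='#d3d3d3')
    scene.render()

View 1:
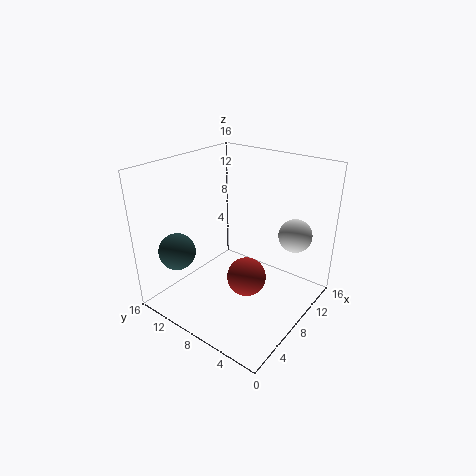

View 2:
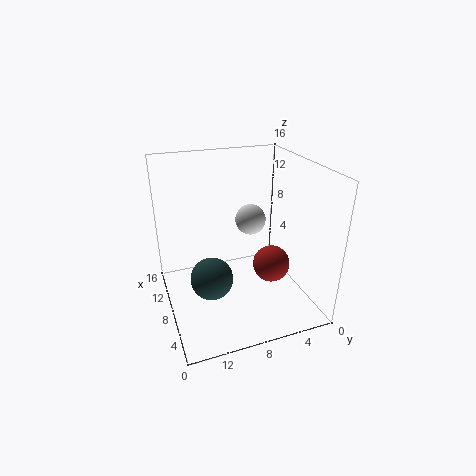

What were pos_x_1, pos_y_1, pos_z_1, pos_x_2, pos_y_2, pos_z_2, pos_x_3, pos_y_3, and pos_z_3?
pos_x_1 = 3, pos_y_1 = 12.5, pos_z_1 = 7, pos_x_2 = 5.5, pos_y_2 = 5, pos_z_2 = 5.5, pos_x_3 = 14, pos_y_3 = 4, pos_z_3 = 7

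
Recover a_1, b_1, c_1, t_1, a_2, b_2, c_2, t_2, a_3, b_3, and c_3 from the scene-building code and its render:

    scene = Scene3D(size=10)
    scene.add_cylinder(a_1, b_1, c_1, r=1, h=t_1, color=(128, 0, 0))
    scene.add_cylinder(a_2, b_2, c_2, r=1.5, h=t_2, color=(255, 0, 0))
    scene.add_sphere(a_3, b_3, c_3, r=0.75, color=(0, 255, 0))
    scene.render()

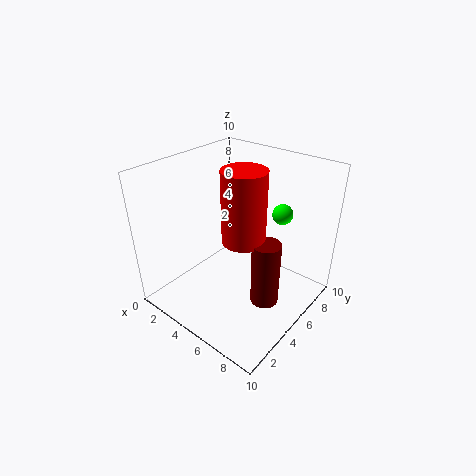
a_1 = 7.25
b_1 = 5.25
c_1 = 0.5
t_1 = 4.75
a_2 = 5.5
b_2 = 5
c_2 = 5
t_2 = 5
a_3 = 6.5
b_3 = 8.25
c_3 = 6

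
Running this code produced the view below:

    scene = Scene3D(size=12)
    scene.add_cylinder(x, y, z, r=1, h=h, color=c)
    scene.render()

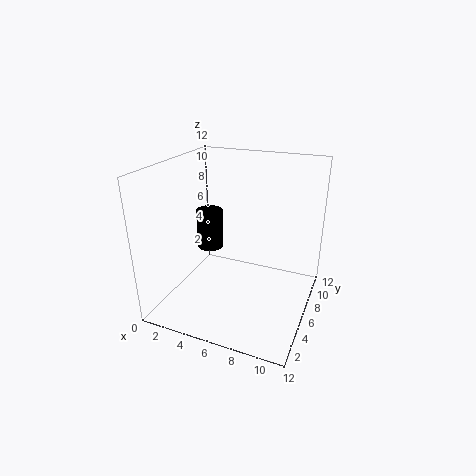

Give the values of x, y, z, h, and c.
x = 4.5, y = 4, z = 6, h = 3, c = 'black'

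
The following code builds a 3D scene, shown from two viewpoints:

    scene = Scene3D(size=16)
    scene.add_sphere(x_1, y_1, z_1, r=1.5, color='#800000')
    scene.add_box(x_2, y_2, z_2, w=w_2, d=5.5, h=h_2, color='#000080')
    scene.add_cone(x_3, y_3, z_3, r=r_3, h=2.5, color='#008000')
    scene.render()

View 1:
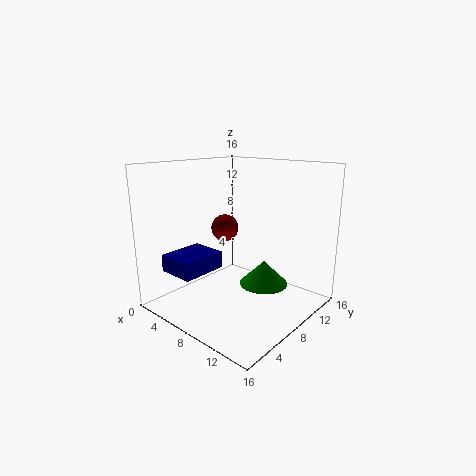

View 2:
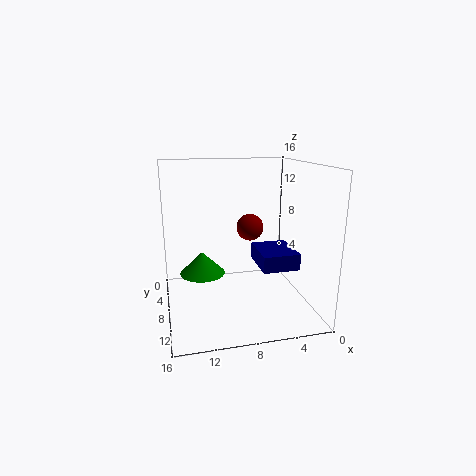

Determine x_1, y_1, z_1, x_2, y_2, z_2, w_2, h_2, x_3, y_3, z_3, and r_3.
x_1 = 6.5, y_1 = 7.5, z_1 = 9, x_2 = 0.5, y_2 = 3, z_2 = 3.5, w_2 = 4.5, h_2 = 2, x_3 = 12, y_3 = 7.5, z_3 = 4, r_3 = 2.5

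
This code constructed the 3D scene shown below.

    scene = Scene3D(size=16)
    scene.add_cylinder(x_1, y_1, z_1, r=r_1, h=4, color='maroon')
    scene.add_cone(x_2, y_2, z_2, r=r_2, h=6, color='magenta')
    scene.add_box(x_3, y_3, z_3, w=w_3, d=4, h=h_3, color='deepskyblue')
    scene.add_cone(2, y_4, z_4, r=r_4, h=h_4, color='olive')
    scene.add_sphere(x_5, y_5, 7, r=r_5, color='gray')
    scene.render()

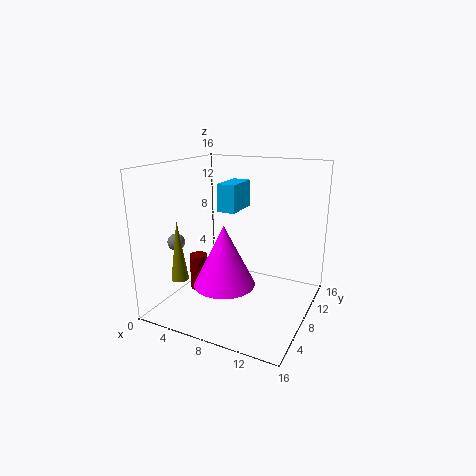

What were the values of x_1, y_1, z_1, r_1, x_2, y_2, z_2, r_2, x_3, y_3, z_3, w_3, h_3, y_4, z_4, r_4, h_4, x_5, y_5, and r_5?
x_1 = 4
y_1 = 6
z_1 = 2
r_1 = 1
x_2 = 9
y_2 = 3
z_2 = 5
r_2 = 3
x_3 = 6
y_3 = 7
z_3 = 11
w_3 = 2
h_3 = 3
y_4 = 5
z_4 = 3
r_4 = 1
h_4 = 7
x_5 = 1
y_5 = 6
r_5 = 1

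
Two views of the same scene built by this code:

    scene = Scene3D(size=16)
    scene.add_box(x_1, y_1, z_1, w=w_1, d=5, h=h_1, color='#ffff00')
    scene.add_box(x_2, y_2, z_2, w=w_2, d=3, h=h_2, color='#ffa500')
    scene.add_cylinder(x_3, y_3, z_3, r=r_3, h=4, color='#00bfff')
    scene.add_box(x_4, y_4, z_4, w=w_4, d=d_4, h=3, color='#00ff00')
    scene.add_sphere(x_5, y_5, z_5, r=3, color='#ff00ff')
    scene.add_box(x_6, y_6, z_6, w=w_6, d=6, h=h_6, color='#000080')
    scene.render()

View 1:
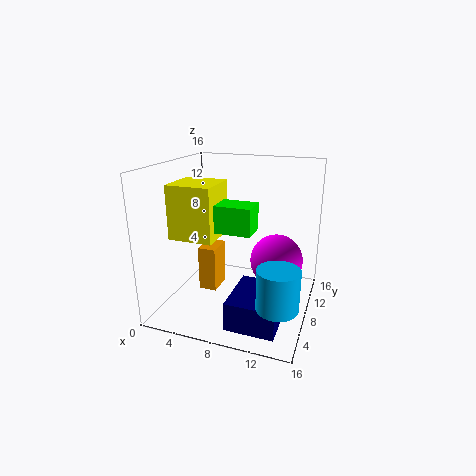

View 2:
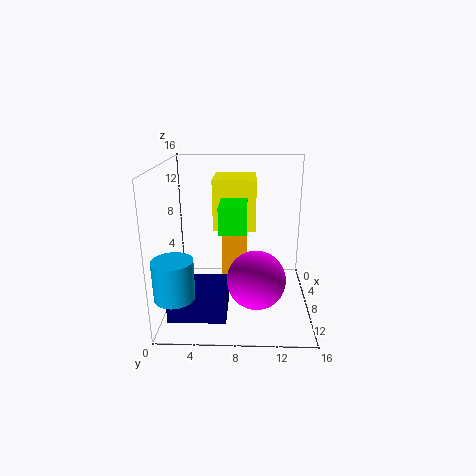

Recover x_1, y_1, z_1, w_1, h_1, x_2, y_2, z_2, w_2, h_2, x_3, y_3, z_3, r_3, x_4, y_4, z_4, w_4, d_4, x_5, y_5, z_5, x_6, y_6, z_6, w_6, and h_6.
x_1 = 1
y_1 = 5
z_1 = 8
w_1 = 5
h_1 = 6
x_2 = 4
y_2 = 6
z_2 = 2
w_2 = 2
h_2 = 5
x_3 = 14
y_3 = 2
z_3 = 4
r_3 = 2
x_4 = 5
y_4 = 6
z_4 = 9
w_4 = 5
d_4 = 3
x_5 = 12
y_5 = 10
z_5 = 5
x_6 = 9
y_6 = 1
z_6 = 1
w_6 = 5
h_6 = 3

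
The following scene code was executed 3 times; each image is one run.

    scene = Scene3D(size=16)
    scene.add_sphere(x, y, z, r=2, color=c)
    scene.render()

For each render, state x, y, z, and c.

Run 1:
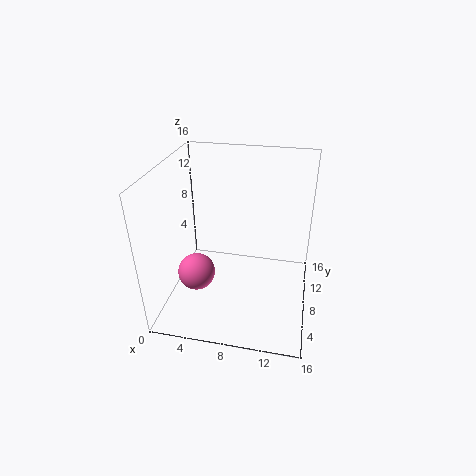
x = 4, y = 5, z = 5, c = 'hotpink'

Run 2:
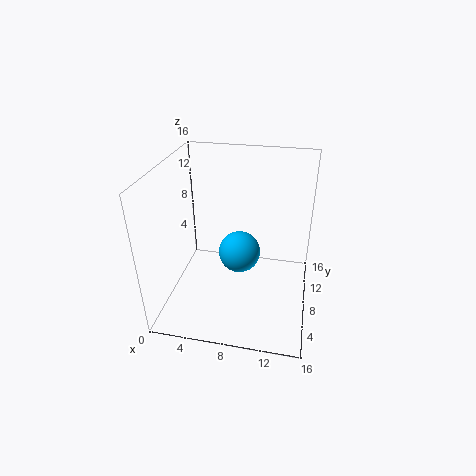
x = 9, y = 4, z = 9, c = 'deepskyblue'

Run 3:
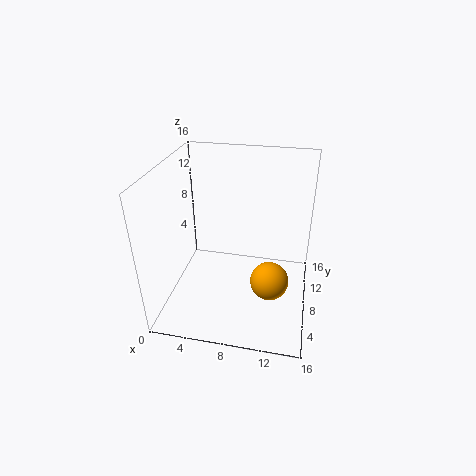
x = 12, y = 5, z = 5, c = 'orange'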